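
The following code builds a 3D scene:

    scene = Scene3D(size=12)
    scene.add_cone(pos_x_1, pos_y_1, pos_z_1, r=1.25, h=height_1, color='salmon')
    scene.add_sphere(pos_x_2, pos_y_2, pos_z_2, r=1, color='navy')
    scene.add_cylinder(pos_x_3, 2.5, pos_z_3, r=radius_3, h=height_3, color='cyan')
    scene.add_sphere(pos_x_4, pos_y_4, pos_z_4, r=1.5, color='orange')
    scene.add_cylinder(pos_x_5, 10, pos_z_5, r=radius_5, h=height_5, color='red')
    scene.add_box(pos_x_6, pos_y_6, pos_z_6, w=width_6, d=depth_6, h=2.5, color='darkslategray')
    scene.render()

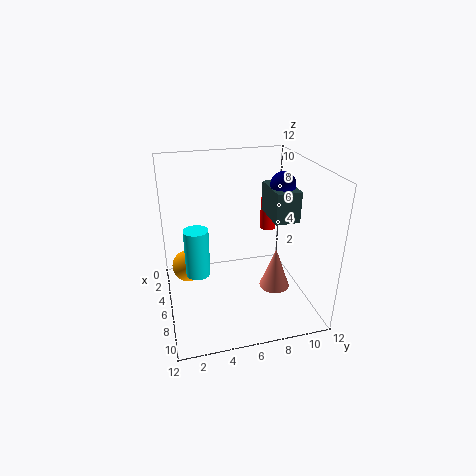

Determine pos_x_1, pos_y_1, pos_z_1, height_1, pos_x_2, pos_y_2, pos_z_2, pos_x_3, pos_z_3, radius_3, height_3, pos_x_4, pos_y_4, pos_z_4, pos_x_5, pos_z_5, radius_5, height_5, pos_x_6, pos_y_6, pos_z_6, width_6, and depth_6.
pos_x_1 = 7.75, pos_y_1 = 8.75, pos_z_1 = 2, height_1 = 3.5, pos_x_2 = 6.5, pos_y_2 = 9.5, pos_z_2 = 10.5, pos_x_3 = 6.25, pos_z_3 = 3.25, radius_3 = 1, height_3 = 4, pos_x_4 = 2.5, pos_y_4 = 2, pos_z_4 = 1.75, pos_x_5 = 2.25, pos_z_5 = 4.75, radius_5 = 0.75, height_5 = 3, pos_x_6 = 4.5, pos_y_6 = 8.5, pos_z_6 = 7.75, width_6 = 3.5, depth_6 = 2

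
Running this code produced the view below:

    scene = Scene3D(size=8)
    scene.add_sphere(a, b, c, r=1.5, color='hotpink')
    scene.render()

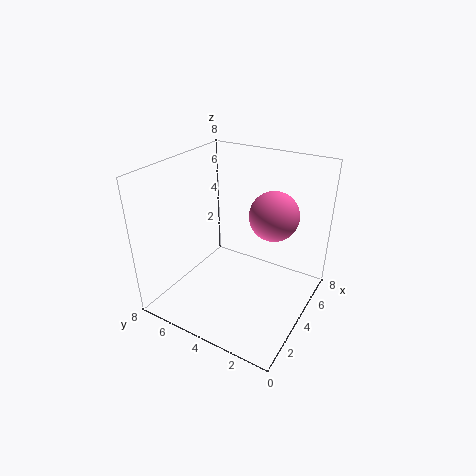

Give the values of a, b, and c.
a = 6.5
b = 3
c = 4.5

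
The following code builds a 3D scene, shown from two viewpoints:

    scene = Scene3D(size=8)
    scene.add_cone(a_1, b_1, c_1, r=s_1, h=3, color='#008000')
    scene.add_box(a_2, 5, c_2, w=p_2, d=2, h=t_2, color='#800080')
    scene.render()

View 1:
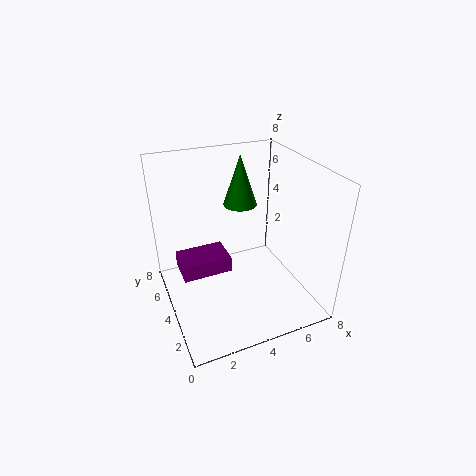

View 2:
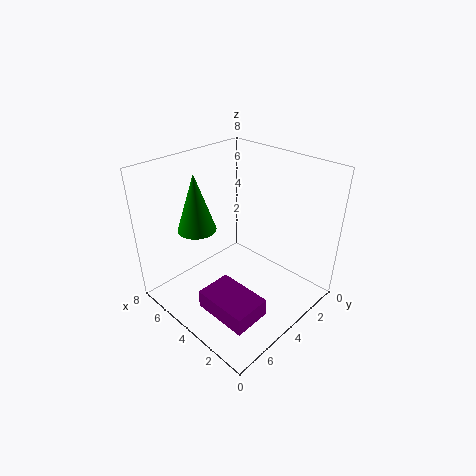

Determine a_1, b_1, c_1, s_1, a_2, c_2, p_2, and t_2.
a_1 = 5, b_1 = 6, c_1 = 5, s_1 = 1, a_2 = 1, c_2 = 1, p_2 = 3, t_2 = 1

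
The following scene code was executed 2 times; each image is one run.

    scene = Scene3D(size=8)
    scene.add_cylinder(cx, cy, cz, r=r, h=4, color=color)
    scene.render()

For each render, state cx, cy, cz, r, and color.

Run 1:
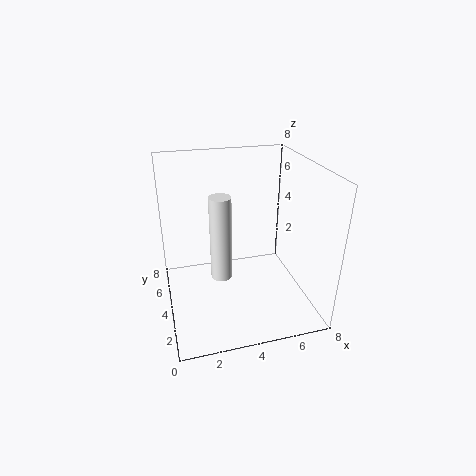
cx = 2.5; cy = 1.5; cz = 3.5; r = 0.5; color = 'white'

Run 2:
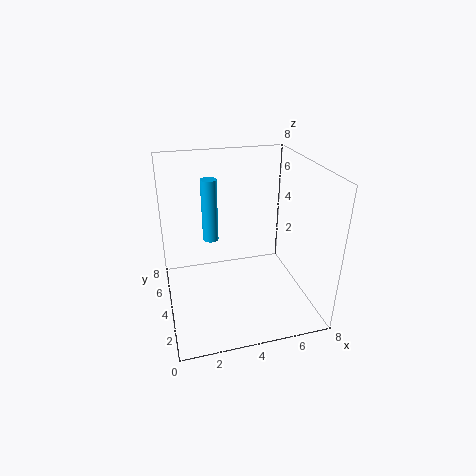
cx = 3; cy = 7; cz = 2.5; r = 0.5; color = 'deepskyblue'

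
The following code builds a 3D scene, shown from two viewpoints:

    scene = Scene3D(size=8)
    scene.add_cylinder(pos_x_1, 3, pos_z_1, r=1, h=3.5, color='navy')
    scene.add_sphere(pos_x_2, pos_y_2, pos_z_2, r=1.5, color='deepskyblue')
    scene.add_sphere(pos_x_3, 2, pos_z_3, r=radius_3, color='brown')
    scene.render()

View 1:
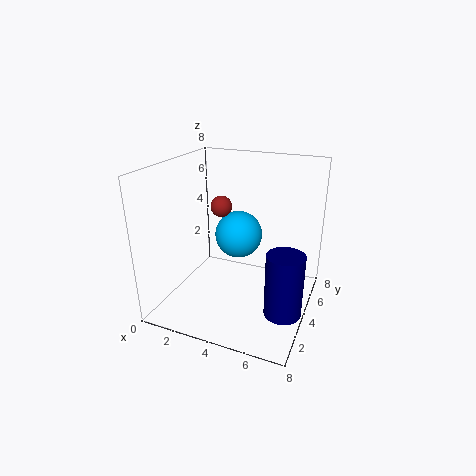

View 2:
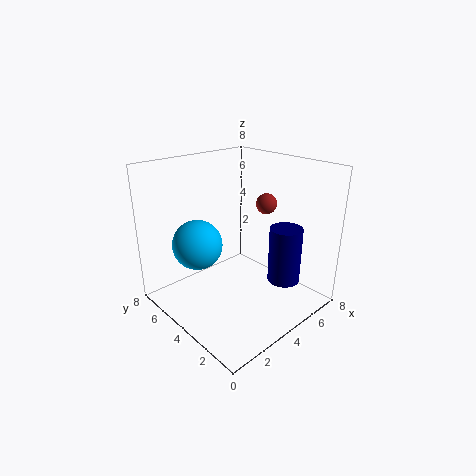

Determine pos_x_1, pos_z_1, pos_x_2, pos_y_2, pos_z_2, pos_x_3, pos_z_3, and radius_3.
pos_x_1 = 7
pos_z_1 = 0.5
pos_x_2 = 3
pos_y_2 = 6.5
pos_z_2 = 3
pos_x_3 = 4
pos_z_3 = 6.5
radius_3 = 0.5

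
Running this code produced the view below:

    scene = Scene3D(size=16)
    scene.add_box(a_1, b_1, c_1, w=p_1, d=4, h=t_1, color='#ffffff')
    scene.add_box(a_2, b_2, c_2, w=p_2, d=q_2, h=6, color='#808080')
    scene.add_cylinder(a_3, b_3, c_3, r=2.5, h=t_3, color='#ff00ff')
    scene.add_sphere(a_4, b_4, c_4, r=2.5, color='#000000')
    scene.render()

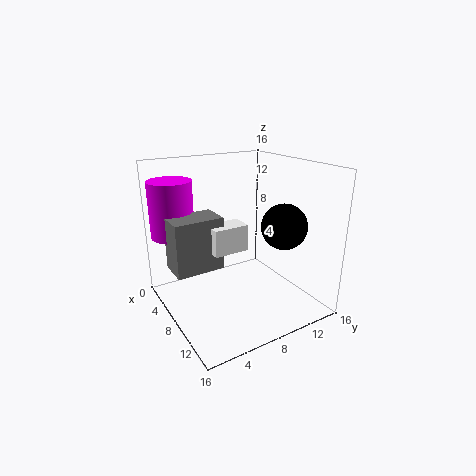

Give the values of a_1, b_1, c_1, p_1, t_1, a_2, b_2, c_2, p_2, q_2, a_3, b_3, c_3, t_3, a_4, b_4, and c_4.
a_1 = 6, b_1 = 5, c_1 = 6.5, p_1 = 2.5, t_1 = 3, a_2 = 4, b_2 = 1, c_2 = 4.5, p_2 = 3.5, q_2 = 5.5, a_3 = 2.5, b_3 = 2.5, c_3 = 7.5, t_3 = 6.5, a_4 = 11, b_4 = 12, c_4 = 9.5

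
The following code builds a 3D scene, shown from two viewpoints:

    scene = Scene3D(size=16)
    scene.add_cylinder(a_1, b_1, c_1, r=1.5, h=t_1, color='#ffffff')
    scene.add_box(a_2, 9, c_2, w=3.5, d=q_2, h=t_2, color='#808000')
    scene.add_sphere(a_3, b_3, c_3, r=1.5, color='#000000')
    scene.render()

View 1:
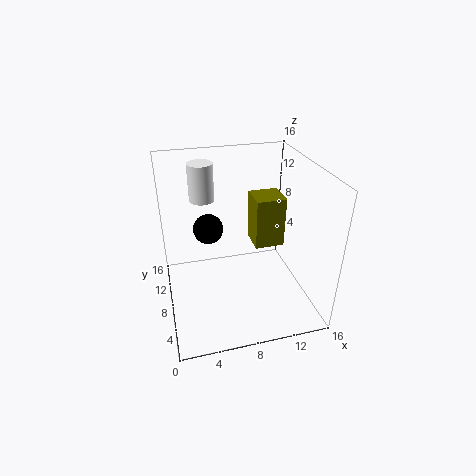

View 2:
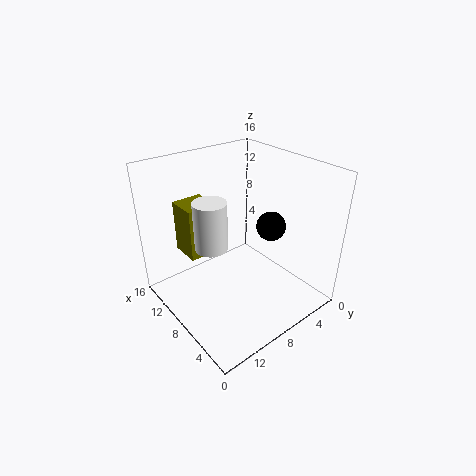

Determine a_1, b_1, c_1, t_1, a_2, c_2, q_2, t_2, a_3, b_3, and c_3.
a_1 = 5
b_1 = 13.5
c_1 = 10.5
t_1 = 4.5
a_2 = 10.5
c_2 = 5.5
q_2 = 3.5
t_2 = 6
a_3 = 4.5
b_3 = 6.5
c_3 = 10.5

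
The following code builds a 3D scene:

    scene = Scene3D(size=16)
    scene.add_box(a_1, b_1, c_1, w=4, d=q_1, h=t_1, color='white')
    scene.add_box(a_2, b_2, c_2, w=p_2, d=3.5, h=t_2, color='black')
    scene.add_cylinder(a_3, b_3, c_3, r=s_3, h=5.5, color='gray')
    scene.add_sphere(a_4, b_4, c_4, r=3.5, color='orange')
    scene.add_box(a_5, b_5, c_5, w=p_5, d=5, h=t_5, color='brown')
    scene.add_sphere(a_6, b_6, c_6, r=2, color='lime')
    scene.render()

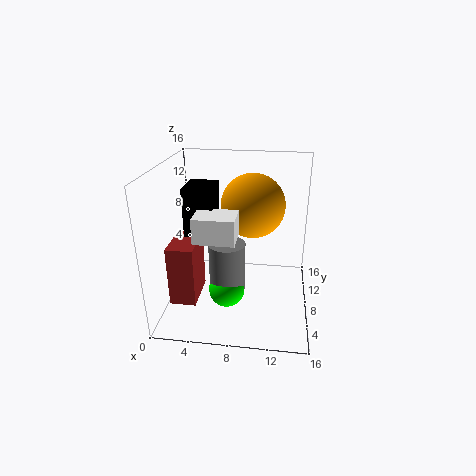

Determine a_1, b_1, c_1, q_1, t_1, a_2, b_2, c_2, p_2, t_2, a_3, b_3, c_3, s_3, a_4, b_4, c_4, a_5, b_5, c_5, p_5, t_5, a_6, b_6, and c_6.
a_1 = 4.5; b_1 = 2; c_1 = 10; q_1 = 3; t_1 = 2.5; a_2 = 3; b_2 = 4.5; c_2 = 9.5; p_2 = 3; t_2 = 5; a_3 = 7; b_3 = 6.5; c_3 = 2.5; s_3 = 2; a_4 = 9.5; b_4 = 9; c_4 = 11.5; a_5 = 0.5; b_5 = 5; c_5 = 0.5; p_5 = 3; t_5 = 7; a_6 = 7; b_6 = 6; c_6 = 2.5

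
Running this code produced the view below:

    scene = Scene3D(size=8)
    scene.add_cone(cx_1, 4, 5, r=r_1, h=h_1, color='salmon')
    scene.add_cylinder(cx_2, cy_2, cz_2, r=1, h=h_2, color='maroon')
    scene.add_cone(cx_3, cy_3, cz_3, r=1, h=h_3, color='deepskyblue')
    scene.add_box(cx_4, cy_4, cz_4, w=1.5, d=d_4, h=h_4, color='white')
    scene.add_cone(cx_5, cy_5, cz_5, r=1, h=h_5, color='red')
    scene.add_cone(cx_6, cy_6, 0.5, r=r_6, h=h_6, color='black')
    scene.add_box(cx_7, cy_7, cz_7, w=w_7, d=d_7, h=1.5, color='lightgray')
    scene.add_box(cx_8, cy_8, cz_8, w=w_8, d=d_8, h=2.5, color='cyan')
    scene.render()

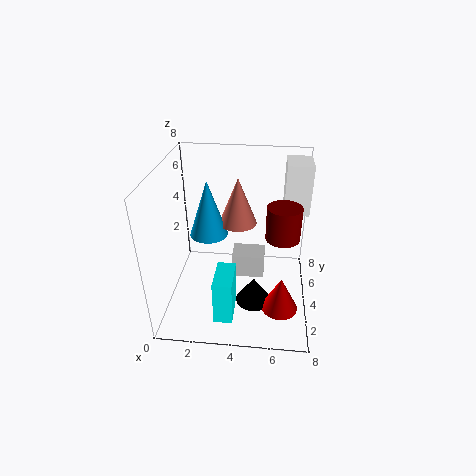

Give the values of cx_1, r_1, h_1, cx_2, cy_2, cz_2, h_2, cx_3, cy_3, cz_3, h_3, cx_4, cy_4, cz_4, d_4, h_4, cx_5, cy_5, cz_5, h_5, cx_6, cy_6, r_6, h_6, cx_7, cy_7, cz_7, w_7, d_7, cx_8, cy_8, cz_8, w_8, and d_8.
cx_1 = 4, r_1 = 1, h_1 = 2.5, cx_2 = 6.5, cy_2 = 5, cz_2 = 3.5, h_2 = 2, cx_3 = 2.5, cy_3 = 3.5, cz_3 = 4.5, h_3 = 3, cx_4 = 6.5, cy_4 = 6, cz_4 = 4.5, d_4 = 2, h_4 = 3, cx_5 = 6.5, cy_5 = 2.5, cz_5 = 0.5, h_5 = 2, cx_6 = 5, cy_6 = 3, r_6 = 1, h_6 = 1.5, cx_7 = 3.5, cy_7 = 5, cz_7 = 0.5, w_7 = 2, d_7 = 1.5, cx_8 = 3, cy_8 = 1, cz_8 = 0.5, w_8 = 1, d_8 = 2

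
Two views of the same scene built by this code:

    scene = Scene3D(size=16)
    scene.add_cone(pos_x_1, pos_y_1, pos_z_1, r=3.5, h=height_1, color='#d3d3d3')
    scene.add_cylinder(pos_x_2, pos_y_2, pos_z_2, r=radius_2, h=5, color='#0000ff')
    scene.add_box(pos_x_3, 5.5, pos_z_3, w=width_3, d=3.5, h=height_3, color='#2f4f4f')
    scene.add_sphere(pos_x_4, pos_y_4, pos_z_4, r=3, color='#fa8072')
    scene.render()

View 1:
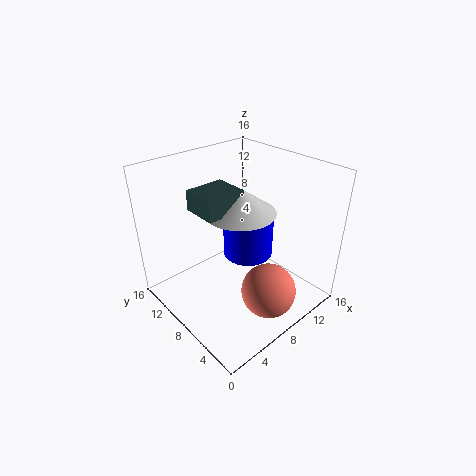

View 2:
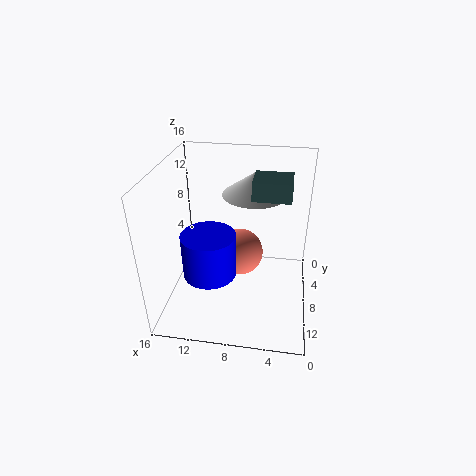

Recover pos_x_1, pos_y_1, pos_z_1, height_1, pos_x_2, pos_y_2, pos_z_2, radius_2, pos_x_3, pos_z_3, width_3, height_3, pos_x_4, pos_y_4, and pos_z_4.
pos_x_1 = 6.5
pos_y_1 = 6
pos_z_1 = 12.5
height_1 = 2.5
pos_x_2 = 11
pos_y_2 = 9.5
pos_z_2 = 4
radius_2 = 3
pos_x_3 = 2.5
pos_z_3 = 13
width_3 = 4
height_3 = 2
pos_x_4 = 8.5
pos_y_4 = 3.5
pos_z_4 = 3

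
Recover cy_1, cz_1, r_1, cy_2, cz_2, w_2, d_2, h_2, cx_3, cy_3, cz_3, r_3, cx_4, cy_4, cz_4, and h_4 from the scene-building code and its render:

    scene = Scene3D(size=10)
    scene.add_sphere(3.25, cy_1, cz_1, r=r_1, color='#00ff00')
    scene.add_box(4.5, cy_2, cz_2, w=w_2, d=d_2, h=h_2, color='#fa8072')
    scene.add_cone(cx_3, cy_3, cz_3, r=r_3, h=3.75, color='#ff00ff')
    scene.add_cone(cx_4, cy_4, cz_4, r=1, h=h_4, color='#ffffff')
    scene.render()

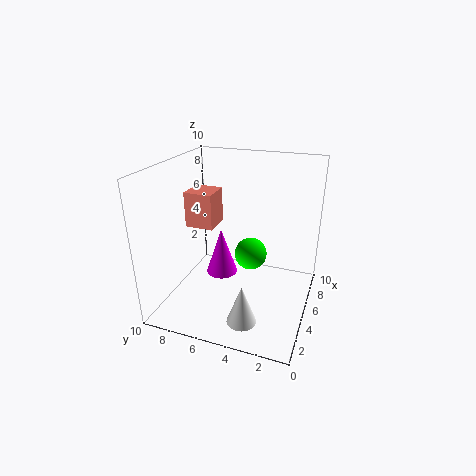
cy_1 = 3.5, cz_1 = 5, r_1 = 1, cy_2 = 6.75, cz_2 = 5.5, w_2 = 2, d_2 = 2, h_2 = 2.5, cx_3 = 7.25, cy_3 = 7.25, cz_3 = 0.5, r_3 = 1.25, cx_4 = 2.25, cy_4 = 3.75, cz_4 = 0.25, h_4 = 2.75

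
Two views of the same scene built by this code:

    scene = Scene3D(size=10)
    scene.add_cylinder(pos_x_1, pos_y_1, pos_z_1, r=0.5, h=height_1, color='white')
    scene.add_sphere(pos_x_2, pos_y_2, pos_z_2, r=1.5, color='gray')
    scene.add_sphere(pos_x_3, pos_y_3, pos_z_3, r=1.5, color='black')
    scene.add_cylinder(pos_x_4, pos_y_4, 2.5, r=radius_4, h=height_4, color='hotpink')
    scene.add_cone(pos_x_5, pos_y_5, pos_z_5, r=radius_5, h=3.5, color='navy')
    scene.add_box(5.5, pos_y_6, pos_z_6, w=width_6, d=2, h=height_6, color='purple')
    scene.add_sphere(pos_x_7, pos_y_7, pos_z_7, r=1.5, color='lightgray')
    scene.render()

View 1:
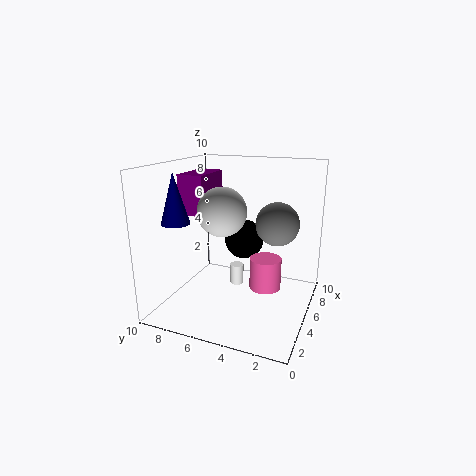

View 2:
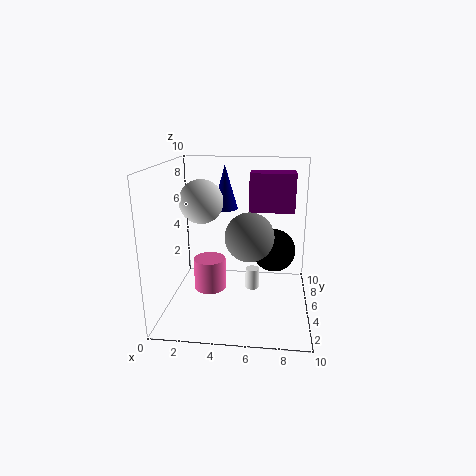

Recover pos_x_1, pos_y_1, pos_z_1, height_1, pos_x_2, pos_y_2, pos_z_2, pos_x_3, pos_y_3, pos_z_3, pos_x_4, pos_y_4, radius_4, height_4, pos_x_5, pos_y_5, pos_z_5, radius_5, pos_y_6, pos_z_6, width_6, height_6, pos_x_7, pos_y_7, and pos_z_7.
pos_x_1 = 6; pos_y_1 = 5.5; pos_z_1 = 1; height_1 = 1.5; pos_x_2 = 6; pos_y_2 = 2.5; pos_z_2 = 6; pos_x_3 = 7.5; pos_y_3 = 5.5; pos_z_3 = 4; pos_x_4 = 3.5; pos_y_4 = 2.5; radius_4 = 1; height_4 = 2; pos_x_5 = 3.5; pos_y_5 = 9; pos_z_5 = 6; radius_5 = 1; pos_y_6 = 8; pos_z_6 = 6; width_6 = 3.5; height_6 = 3; pos_x_7 = 2.5; pos_y_7 = 5; pos_z_7 = 7.5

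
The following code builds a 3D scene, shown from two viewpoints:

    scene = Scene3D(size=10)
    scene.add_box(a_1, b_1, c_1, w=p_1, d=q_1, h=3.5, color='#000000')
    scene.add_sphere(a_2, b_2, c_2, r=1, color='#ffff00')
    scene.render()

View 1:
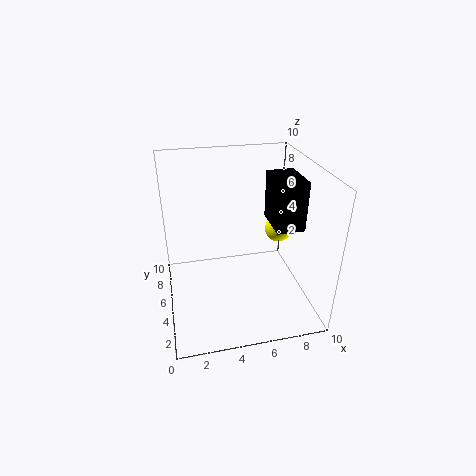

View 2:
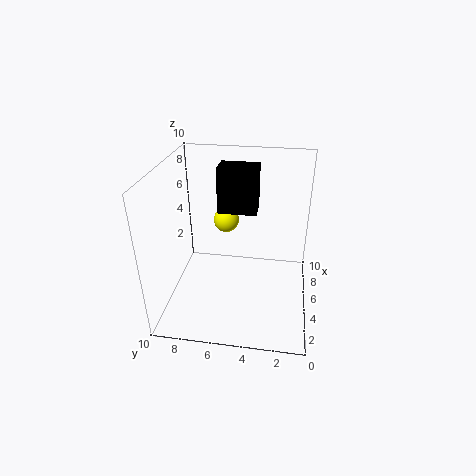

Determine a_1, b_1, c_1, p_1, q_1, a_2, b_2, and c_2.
a_1 = 7.5
b_1 = 4
c_1 = 5.5
p_1 = 2
q_1 = 3
a_2 = 8.5
b_2 = 6.5
c_2 = 4.5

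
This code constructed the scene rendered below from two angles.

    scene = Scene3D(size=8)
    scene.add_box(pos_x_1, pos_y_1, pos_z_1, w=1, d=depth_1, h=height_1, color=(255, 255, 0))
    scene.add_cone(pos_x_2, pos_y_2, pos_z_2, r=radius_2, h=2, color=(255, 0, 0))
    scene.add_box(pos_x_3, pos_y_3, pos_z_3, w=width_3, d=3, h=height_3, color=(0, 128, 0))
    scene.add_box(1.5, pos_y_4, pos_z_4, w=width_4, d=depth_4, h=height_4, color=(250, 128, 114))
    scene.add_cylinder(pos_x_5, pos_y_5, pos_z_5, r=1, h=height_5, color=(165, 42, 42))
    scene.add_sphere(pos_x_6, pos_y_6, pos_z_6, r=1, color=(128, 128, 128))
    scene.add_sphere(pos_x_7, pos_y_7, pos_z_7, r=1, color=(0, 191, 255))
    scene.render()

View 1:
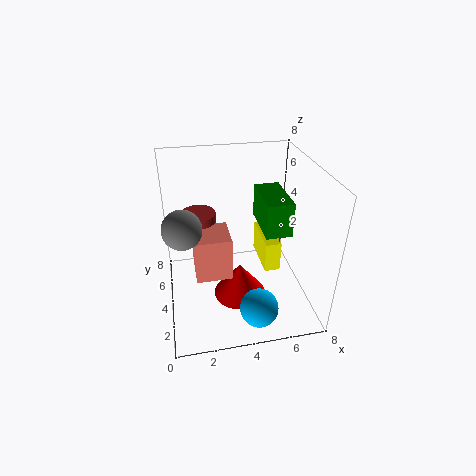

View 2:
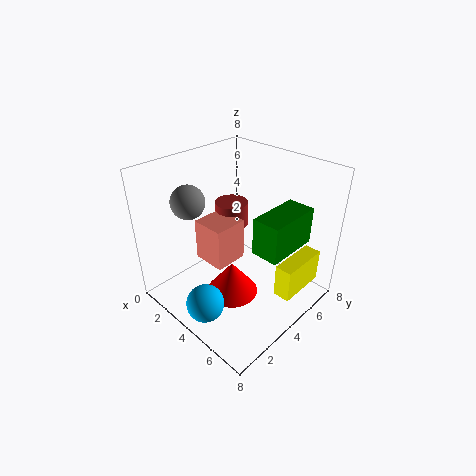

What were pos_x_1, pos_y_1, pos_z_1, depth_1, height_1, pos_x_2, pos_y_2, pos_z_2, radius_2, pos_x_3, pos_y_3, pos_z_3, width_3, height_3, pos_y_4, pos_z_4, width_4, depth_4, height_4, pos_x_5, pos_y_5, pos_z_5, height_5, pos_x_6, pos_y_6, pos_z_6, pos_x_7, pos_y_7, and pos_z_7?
pos_x_1 = 6; pos_y_1 = 5; pos_z_1 = 0.5; depth_1 = 3; height_1 = 2; pos_x_2 = 4; pos_y_2 = 3.5; pos_z_2 = 0.5; radius_2 = 1.5; pos_x_3 = 5.5; pos_y_3 = 3.5; pos_z_3 = 4; width_3 = 1.5; height_3 = 2; pos_y_4 = 3; pos_z_4 = 2; width_4 = 2; depth_4 = 2; height_4 = 2.5; pos_x_5 = 2; pos_y_5 = 5.5; pos_z_5 = 3.5; height_5 = 1.5; pos_x_6 = 1; pos_y_6 = 3; pos_z_6 = 5.5; pos_x_7 = 4.5; pos_y_7 = 1; pos_z_7 = 1.5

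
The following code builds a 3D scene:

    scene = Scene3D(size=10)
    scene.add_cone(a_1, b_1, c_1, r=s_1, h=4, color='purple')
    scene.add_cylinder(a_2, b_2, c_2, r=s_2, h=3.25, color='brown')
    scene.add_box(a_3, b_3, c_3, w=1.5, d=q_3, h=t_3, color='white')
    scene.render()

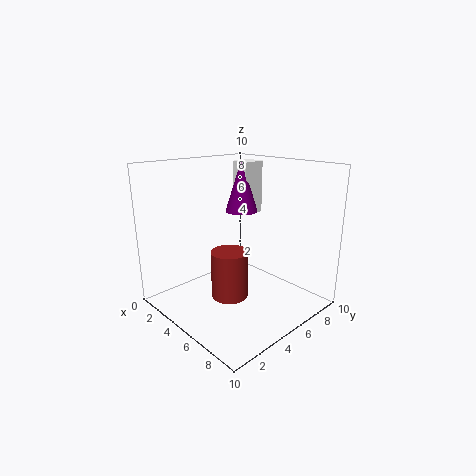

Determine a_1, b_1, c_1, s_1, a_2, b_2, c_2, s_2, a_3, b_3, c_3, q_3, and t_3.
a_1 = 2.75
b_1 = 7.5
c_1 = 6
s_1 = 1.25
a_2 = 5.5
b_2 = 3.75
c_2 = 1.25
s_2 = 1.25
a_3 = 1.75
b_3 = 7.5
c_3 = 5.75
q_3 = 1.75
t_3 = 4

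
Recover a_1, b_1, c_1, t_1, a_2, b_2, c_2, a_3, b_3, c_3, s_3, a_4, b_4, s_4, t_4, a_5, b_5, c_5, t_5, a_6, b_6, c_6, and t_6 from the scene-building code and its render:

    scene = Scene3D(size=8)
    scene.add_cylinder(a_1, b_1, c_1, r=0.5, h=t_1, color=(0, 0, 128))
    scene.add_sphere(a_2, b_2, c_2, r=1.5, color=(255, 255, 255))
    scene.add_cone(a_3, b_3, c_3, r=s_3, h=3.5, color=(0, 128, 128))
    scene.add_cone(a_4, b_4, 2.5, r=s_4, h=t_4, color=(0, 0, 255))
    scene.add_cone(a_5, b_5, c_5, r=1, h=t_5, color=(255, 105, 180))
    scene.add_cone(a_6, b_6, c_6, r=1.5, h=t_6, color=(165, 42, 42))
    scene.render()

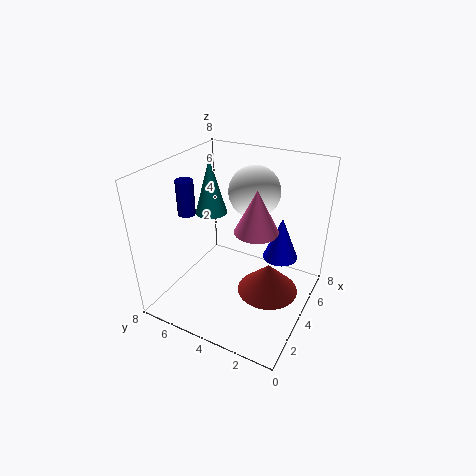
a_1 = 3.5, b_1 = 7, c_1 = 5, t_1 = 2, a_2 = 6, b_2 = 4, c_2 = 6, a_3 = 6, b_3 = 7, c_3 = 4, s_3 = 1, a_4 = 5.5, b_4 = 2, s_4 = 1, t_4 = 2.5, a_5 = 2, b_5 = 2, c_5 = 6, t_5 = 2, a_6 = 2.5, b_6 = 1.5, c_6 = 2.5, t_6 = 1.5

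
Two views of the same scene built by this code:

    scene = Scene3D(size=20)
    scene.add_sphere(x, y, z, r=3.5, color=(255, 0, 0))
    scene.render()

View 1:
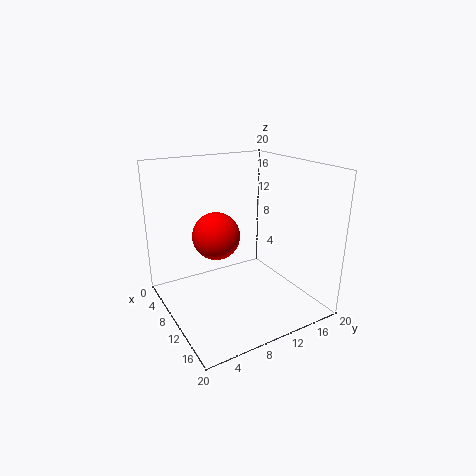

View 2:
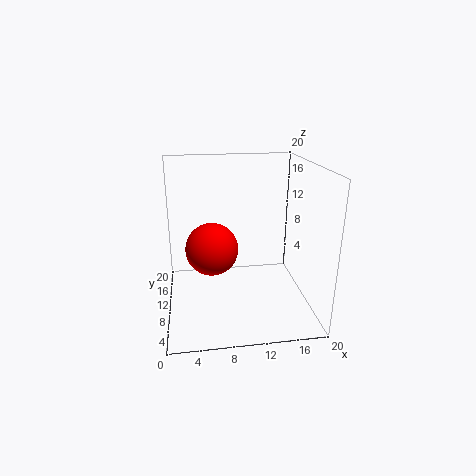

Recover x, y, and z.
x = 6.25
y = 8.5
z = 9.25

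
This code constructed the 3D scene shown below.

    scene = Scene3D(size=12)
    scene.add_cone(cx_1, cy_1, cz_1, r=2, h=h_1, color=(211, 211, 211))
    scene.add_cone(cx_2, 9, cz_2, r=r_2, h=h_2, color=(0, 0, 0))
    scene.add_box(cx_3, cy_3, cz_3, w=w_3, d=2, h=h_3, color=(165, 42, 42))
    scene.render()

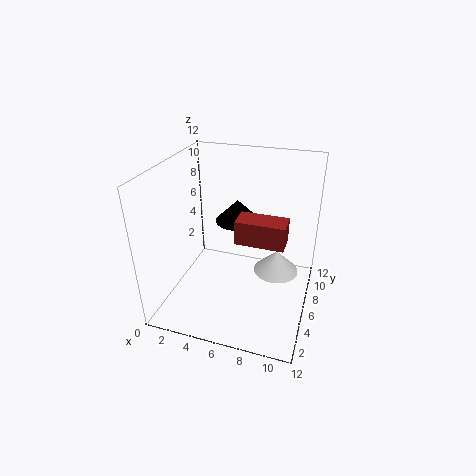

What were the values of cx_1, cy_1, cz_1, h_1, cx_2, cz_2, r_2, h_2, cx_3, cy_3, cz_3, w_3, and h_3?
cx_1 = 9
cy_1 = 8
cz_1 = 2
h_1 = 2
cx_2 = 5
cz_2 = 6
r_2 = 2
h_2 = 2
cx_3 = 6
cy_3 = 5
cz_3 = 6
w_3 = 4
h_3 = 2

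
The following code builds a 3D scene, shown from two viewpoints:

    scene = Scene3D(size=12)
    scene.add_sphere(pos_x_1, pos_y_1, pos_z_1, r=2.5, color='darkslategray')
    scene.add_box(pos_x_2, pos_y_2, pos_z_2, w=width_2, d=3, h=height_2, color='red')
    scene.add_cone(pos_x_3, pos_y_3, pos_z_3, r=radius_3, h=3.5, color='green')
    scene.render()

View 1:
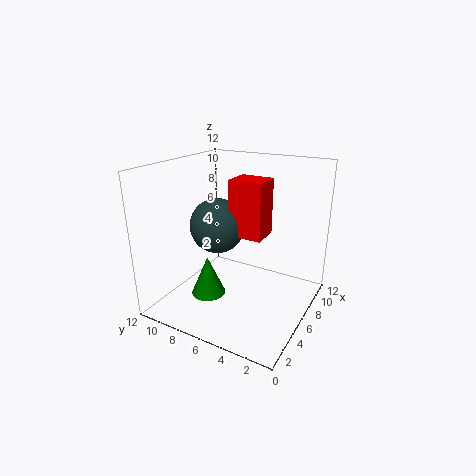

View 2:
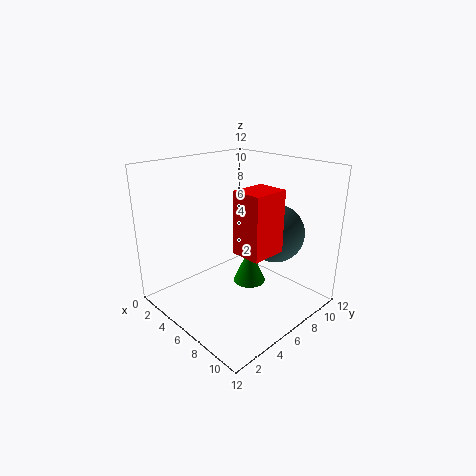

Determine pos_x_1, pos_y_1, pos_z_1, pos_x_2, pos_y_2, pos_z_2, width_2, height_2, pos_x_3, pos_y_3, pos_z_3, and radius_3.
pos_x_1 = 7.5
pos_y_1 = 9
pos_z_1 = 6
pos_x_2 = 7
pos_y_2 = 4.5
pos_z_2 = 5.5
width_2 = 2.5
height_2 = 5
pos_x_3 = 5
pos_y_3 = 8.5
pos_z_3 = 0.5
radius_3 = 1.5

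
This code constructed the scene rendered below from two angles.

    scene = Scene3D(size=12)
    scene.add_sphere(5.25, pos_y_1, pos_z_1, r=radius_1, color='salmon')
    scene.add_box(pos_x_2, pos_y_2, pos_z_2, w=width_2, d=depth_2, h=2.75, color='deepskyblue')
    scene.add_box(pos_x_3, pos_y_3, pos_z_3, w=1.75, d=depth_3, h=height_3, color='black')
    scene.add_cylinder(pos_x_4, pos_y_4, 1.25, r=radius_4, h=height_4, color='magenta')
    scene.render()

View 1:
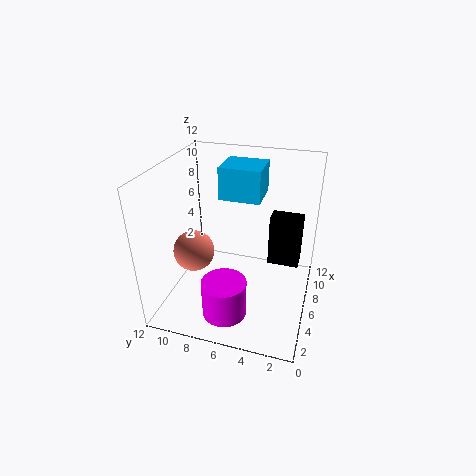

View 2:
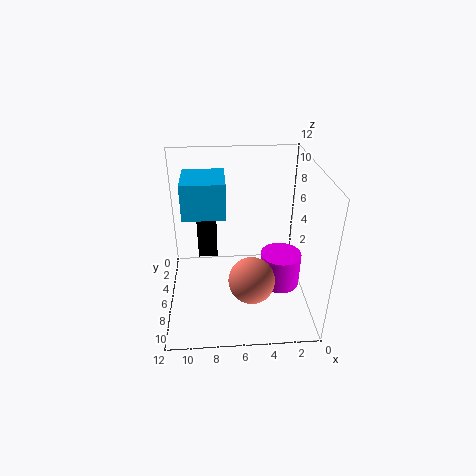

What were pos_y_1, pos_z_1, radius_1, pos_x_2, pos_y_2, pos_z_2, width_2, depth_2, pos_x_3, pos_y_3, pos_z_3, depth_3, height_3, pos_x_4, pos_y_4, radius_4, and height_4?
pos_y_1 = 9.75, pos_z_1 = 4.5, radius_1 = 1.75, pos_x_2 = 7, pos_y_2 = 4.5, pos_z_2 = 8.75, width_2 = 3.25, depth_2 = 3.5, pos_x_3 = 7.75, pos_y_3 = 1, pos_z_3 = 2.75, depth_3 = 2.75, height_3 = 4.5, pos_x_4 = 2.25, pos_y_4 = 6, radius_4 = 1.75, height_4 = 3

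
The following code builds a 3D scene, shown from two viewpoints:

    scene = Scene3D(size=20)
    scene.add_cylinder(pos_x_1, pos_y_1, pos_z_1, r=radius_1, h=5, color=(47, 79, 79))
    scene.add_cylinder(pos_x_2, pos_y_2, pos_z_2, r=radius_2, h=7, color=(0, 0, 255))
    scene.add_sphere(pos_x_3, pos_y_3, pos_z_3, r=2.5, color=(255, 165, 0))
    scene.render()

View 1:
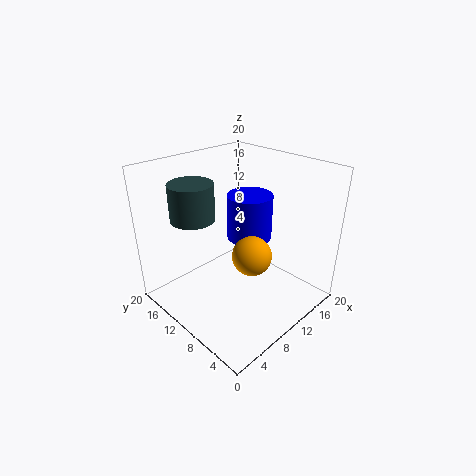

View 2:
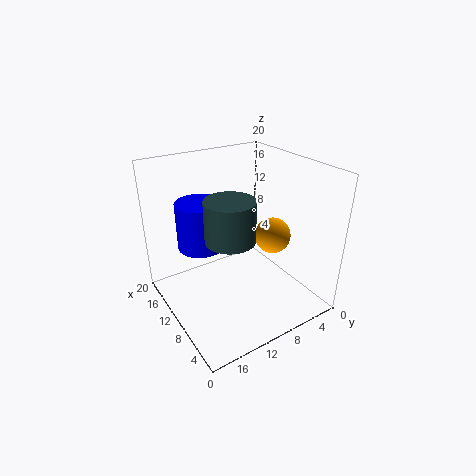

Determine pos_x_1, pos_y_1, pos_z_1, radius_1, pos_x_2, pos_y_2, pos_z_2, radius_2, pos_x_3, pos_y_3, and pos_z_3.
pos_x_1 = 5.5; pos_y_1 = 14; pos_z_1 = 13; radius_1 = 3; pos_x_2 = 15.5; pos_y_2 = 13; pos_z_2 = 7; radius_2 = 3.5; pos_x_3 = 8; pos_y_3 = 5.5; pos_z_3 = 10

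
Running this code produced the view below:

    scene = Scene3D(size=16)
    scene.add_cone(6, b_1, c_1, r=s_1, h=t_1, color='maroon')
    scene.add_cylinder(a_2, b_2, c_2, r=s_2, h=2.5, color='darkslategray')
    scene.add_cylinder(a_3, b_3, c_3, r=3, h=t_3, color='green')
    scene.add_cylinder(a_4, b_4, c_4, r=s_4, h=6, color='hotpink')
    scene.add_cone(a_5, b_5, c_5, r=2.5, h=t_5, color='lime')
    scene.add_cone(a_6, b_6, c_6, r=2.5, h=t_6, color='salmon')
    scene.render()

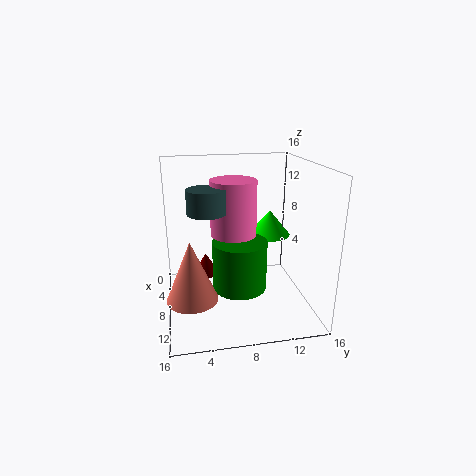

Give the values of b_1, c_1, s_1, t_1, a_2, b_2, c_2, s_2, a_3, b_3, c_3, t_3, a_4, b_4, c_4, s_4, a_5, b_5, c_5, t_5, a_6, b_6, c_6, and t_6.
b_1 = 4.5, c_1 = 3, s_1 = 1.5, t_1 = 2.5, a_2 = 9.5, b_2 = 4.5, c_2 = 11.5, s_2 = 2, a_3 = 9, b_3 = 8, c_3 = 2.5, t_3 = 5.5, a_4 = 8, b_4 = 7.5, c_4 = 8.5, s_4 = 2.5, a_5 = 5, b_5 = 12.5, c_5 = 7, t_5 = 3, a_6 = 13, b_6 = 2.5, c_6 = 4, t_6 = 6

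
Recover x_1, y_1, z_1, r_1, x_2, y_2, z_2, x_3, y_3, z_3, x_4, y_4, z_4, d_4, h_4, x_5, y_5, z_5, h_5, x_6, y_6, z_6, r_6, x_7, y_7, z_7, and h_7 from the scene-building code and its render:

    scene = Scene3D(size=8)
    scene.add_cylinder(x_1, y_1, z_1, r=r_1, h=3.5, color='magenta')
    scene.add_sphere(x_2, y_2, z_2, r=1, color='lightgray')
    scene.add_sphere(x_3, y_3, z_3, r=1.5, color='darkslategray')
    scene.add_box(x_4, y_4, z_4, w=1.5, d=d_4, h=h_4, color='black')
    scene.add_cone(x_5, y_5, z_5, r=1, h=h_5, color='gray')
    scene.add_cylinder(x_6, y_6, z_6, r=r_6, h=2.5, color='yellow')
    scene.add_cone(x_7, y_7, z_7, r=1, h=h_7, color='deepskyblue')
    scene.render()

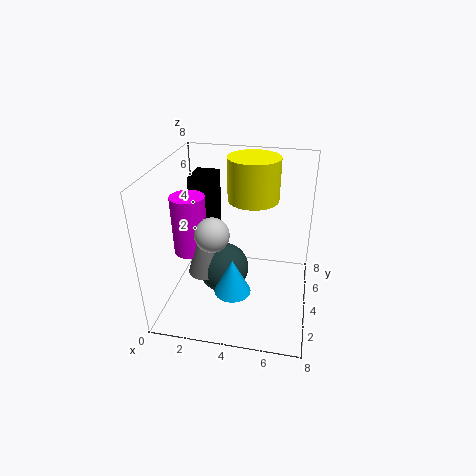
x_1 = 1; y_1 = 4.5; z_1 = 2.5; r_1 = 1; x_2 = 2.5; y_2 = 4; z_2 = 4; x_3 = 3; y_3 = 4.5; z_3 = 1.5; x_4 = 0.5; y_4 = 6; z_4 = 3; d_4 = 2; h_4 = 3.5; x_5 = 2; y_5 = 4; z_5 = 1.5; h_5 = 3.5; x_6 = 4.5; y_6 = 6; z_6 = 5.5; r_6 = 1.5; x_7 = 4; y_7 = 2.5; z_7 = 1.5; h_7 = 2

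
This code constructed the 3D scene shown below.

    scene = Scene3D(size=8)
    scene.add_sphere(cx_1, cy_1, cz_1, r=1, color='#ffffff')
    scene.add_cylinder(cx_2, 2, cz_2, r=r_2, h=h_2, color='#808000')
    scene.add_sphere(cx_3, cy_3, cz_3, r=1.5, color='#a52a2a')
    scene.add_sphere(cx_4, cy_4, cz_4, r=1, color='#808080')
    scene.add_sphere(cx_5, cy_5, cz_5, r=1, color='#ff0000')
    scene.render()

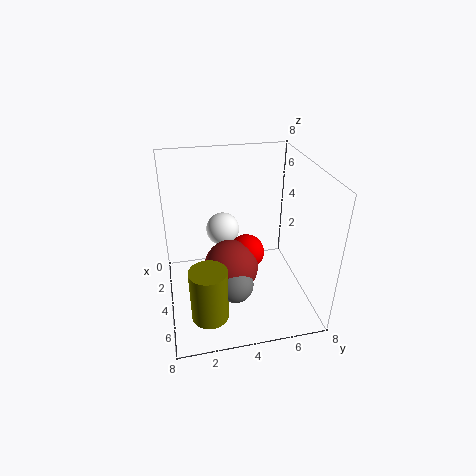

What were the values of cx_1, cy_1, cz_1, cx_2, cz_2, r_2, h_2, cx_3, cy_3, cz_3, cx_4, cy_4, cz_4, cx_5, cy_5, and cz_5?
cx_1 = 2; cy_1 = 3.5; cz_1 = 3.5; cx_2 = 6; cz_2 = 0.5; r_2 = 1; h_2 = 3; cx_3 = 4.5; cy_3 = 3.5; cz_3 = 2.5; cx_4 = 5.5; cy_4 = 3.5; cz_4 = 2; cx_5 = 4; cy_5 = 4.5; cz_5 = 3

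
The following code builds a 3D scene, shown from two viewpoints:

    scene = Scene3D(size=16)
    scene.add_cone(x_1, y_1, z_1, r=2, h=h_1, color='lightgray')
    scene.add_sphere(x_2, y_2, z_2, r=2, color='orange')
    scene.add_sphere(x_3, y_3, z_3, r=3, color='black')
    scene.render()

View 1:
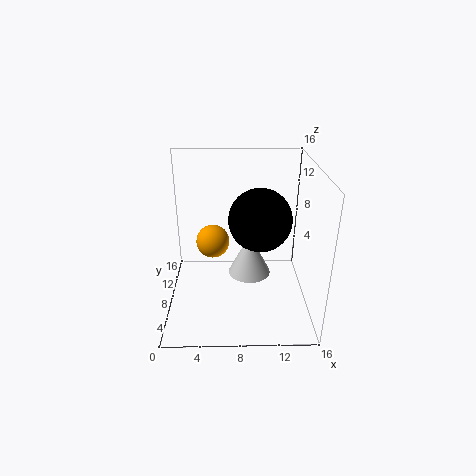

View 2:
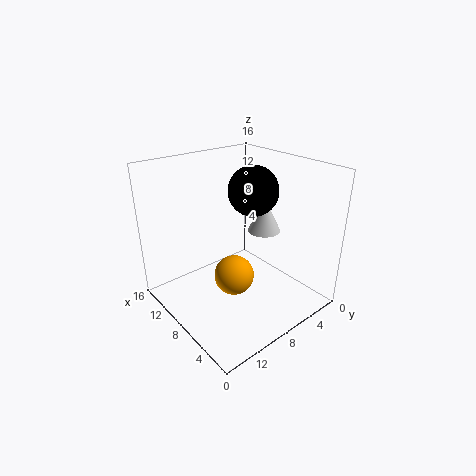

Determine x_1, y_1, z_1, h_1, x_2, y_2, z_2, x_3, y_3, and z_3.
x_1 = 9
y_1 = 3
z_1 = 7
h_1 = 4
x_2 = 5
y_2 = 11
z_2 = 6
x_3 = 10
y_3 = 4
z_3 = 12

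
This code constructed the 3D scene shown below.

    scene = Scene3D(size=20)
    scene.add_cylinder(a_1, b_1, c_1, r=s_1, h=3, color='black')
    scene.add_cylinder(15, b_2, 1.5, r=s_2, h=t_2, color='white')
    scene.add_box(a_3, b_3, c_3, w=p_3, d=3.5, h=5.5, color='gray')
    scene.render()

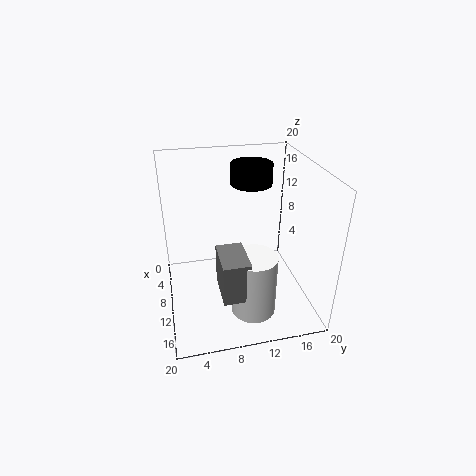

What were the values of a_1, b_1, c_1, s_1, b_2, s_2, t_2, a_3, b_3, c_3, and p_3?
a_1 = 5.5; b_1 = 13; c_1 = 16; s_1 = 3; b_2 = 11; s_2 = 3; t_2 = 8.5; a_3 = 12; b_3 = 6.5; c_3 = 5; p_3 = 5.5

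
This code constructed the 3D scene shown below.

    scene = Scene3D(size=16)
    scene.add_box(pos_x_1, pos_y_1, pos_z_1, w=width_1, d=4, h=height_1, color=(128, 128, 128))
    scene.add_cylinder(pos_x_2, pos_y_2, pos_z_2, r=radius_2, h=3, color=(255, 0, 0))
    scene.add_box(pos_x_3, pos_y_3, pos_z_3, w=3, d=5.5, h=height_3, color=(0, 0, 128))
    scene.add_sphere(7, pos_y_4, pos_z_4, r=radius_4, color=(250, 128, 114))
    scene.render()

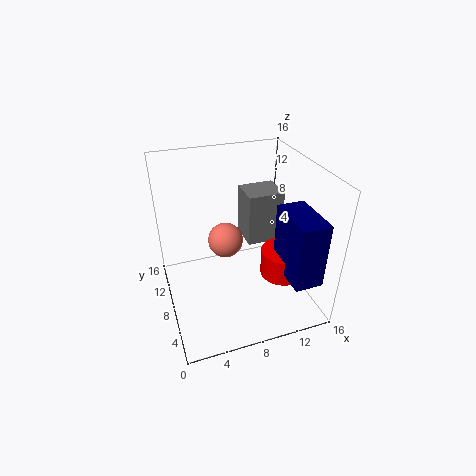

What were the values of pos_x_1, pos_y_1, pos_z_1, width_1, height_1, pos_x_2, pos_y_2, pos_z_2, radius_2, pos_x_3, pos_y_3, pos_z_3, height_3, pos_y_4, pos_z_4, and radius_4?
pos_x_1 = 10.5; pos_y_1 = 11; pos_z_1 = 4.5; width_1 = 4.5; height_1 = 6.5; pos_x_2 = 12.5; pos_y_2 = 5.5; pos_z_2 = 4; radius_2 = 2.5; pos_x_3 = 11.5; pos_y_3 = 0.5; pos_z_3 = 5.5; height_3 = 7; pos_y_4 = 9.5; pos_z_4 = 7; radius_4 = 2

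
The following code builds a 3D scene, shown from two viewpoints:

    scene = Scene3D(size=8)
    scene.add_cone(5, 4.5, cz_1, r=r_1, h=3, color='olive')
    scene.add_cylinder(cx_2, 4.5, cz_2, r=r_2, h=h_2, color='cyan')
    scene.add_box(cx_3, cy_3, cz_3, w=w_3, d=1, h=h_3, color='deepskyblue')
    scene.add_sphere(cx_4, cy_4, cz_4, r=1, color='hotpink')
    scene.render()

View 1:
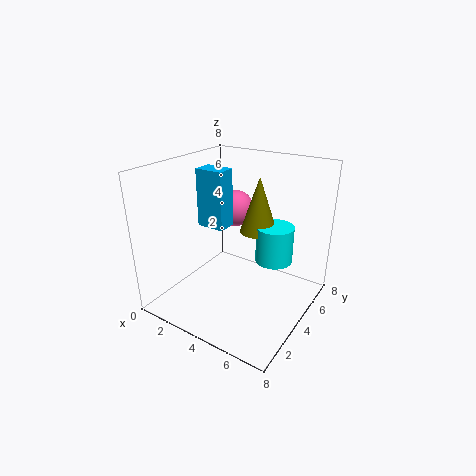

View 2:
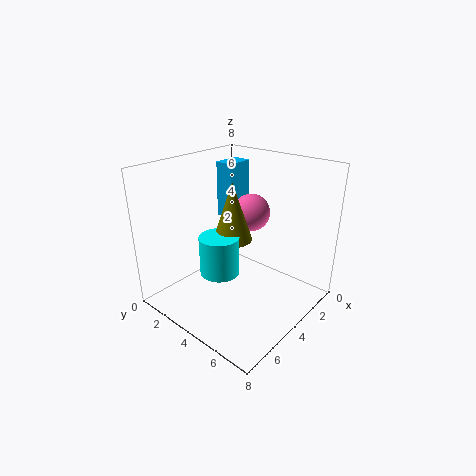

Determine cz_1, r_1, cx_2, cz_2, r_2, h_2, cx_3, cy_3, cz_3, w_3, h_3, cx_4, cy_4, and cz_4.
cz_1 = 4.5
r_1 = 1
cx_2 = 6
cz_2 = 3
r_2 = 1
h_2 = 2
cx_3 = 2.5
cy_3 = 2.5
cz_3 = 5
w_3 = 1.5
h_3 = 3
cx_4 = 3.5
cy_4 = 4.5
cz_4 = 5.5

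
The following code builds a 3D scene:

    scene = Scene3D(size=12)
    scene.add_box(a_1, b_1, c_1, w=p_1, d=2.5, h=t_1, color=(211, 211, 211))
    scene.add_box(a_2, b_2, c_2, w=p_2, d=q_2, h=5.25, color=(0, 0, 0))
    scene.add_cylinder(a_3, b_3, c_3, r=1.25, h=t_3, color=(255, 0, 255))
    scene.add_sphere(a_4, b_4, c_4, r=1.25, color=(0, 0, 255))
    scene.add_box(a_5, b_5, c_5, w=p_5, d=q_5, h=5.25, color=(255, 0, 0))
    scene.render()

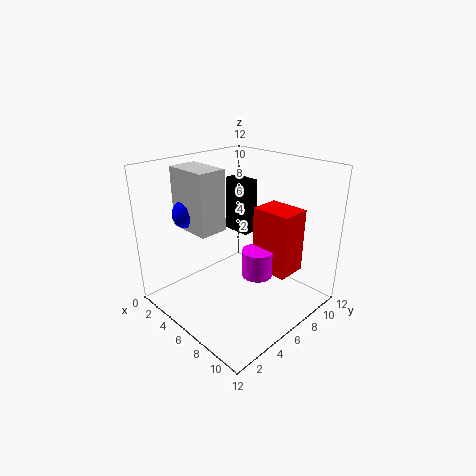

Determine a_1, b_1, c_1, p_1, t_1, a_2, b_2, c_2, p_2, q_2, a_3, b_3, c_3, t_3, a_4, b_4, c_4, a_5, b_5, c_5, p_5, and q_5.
a_1 = 0.5; b_1 = 3.5; c_1 = 6.25; p_1 = 4; t_1 = 5.25; a_2 = 0.75; b_2 = 9.5; c_2 = 4.25; p_2 = 2.75; q_2 = 1.5; a_3 = 8; b_3 = 6.25; c_3 = 3.25; t_3 = 2.25; a_4 = 1.75; b_4 = 4; c_4 = 7.5; a_5 = 7; b_5 = 6.75; c_5 = 3.5; p_5 = 3.25; q_5 = 2.5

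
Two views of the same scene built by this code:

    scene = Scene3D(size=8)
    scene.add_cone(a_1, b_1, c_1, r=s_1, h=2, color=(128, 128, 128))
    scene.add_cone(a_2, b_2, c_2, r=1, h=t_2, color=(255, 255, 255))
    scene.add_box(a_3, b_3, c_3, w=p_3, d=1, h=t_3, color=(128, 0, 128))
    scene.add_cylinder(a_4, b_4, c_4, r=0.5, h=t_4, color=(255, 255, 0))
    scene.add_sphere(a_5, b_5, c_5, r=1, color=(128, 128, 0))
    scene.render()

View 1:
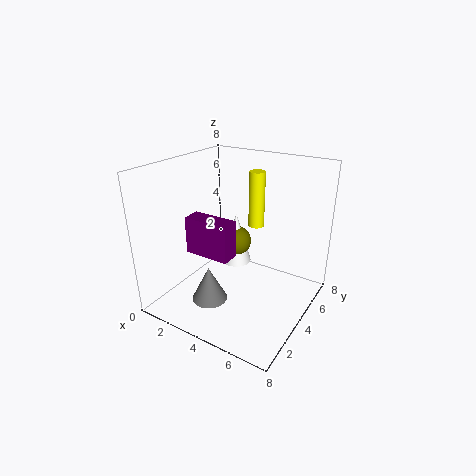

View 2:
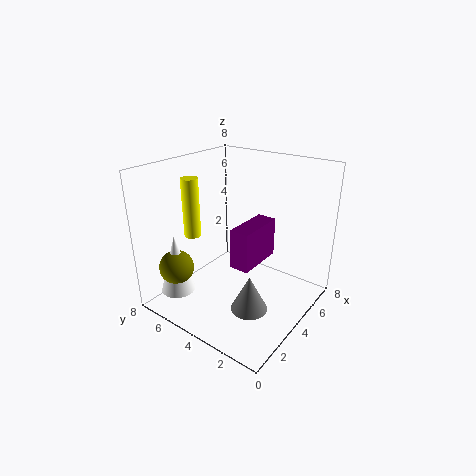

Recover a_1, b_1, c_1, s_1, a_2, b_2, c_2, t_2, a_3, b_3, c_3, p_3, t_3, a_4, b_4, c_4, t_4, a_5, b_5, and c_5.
a_1 = 3; b_1 = 2.5; c_1 = 0.5; s_1 = 1; a_2 = 2; b_2 = 7; c_2 = 0.5; t_2 = 3.5; a_3 = 2; b_3 = 2; c_3 = 3.5; p_3 = 2.5; t_3 = 2; a_4 = 3.5; b_4 = 7; c_4 = 3.5; t_4 = 3.5; a_5 = 2; b_5 = 7; c_5 = 2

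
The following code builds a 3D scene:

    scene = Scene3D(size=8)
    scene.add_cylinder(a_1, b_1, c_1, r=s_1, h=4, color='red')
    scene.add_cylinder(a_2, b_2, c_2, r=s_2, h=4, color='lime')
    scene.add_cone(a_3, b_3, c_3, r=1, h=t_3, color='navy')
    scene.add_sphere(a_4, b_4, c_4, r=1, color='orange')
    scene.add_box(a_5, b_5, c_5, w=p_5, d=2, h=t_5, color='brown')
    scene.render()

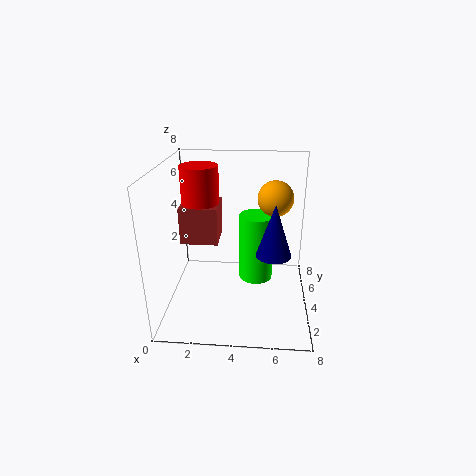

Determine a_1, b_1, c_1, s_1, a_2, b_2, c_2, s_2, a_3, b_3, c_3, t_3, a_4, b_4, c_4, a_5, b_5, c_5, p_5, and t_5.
a_1 = 2; b_1 = 4; c_1 = 4; s_1 = 1; a_2 = 5; b_2 = 5; c_2 = 1; s_2 = 1; a_3 = 6; b_3 = 4; c_3 = 3; t_3 = 3; a_4 = 6; b_4 = 5; c_4 = 6; a_5 = 1; b_5 = 3; c_5 = 4; p_5 = 2; t_5 = 2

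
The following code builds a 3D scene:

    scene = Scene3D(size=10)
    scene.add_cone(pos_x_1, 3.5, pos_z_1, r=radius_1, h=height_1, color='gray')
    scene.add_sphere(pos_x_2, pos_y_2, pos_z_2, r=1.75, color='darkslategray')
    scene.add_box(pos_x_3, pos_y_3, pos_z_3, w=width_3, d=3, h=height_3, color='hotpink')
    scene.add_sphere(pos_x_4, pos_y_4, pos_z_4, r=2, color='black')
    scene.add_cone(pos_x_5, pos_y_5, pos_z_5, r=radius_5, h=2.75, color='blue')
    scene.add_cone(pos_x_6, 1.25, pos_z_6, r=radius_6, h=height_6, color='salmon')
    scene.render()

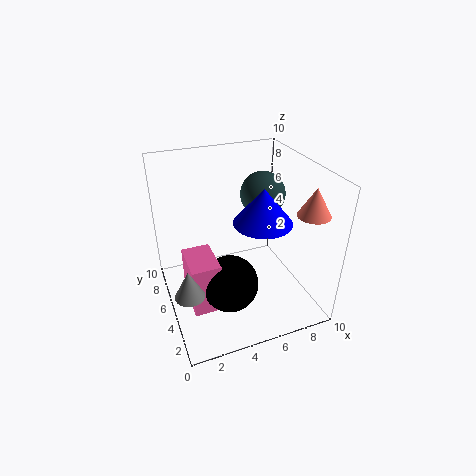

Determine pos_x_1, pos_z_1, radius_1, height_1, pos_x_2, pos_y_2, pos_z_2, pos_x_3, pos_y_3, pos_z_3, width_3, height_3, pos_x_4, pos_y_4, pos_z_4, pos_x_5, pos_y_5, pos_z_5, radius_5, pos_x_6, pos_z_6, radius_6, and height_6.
pos_x_1 = 1; pos_z_1 = 2.25; radius_1 = 1; height_1 = 2; pos_x_2 = 8.25; pos_y_2 = 8; pos_z_2 = 6.5; pos_x_3 = 1.25; pos_y_3 = 3.5; pos_z_3 = 0.25; width_3 = 2; height_3 = 3.75; pos_x_4 = 4; pos_y_4 = 4; pos_z_4 = 2; pos_x_5 = 7.5; pos_y_5 = 6.25; pos_z_5 = 5; radius_5 = 2.25; pos_x_6 = 8.25; pos_z_6 = 8; radius_6 = 1; height_6 = 1.75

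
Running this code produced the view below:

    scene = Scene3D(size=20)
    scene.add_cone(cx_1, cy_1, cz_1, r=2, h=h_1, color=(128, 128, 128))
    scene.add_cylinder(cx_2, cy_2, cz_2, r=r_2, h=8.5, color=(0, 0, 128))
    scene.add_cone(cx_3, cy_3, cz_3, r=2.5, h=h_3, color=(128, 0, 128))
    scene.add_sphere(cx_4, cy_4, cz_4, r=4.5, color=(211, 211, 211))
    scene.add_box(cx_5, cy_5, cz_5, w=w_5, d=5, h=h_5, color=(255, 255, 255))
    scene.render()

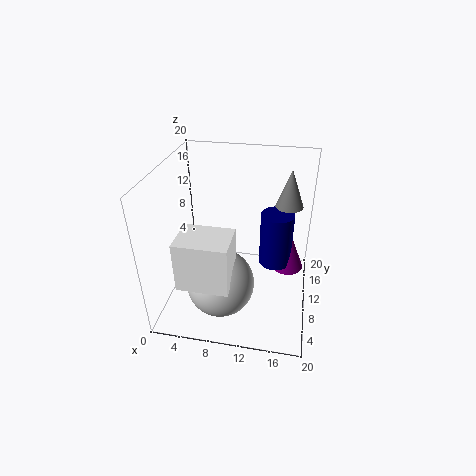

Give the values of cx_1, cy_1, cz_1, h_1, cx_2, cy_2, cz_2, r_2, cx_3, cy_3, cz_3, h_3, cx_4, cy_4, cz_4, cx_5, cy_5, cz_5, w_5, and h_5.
cx_1 = 16.5, cy_1 = 15, cz_1 = 13, h_1 = 5.5, cx_2 = 15, cy_2 = 15, cz_2 = 3, r_2 = 2.5, cx_3 = 17, cy_3 = 15.5, cz_3 = 2, h_3 = 6.5, cx_4 = 8.5, cy_4 = 5.5, cz_4 = 5.5, cx_5 = 4, cy_5 = 1, cz_5 = 7.5, w_5 = 6.5, h_5 = 6.5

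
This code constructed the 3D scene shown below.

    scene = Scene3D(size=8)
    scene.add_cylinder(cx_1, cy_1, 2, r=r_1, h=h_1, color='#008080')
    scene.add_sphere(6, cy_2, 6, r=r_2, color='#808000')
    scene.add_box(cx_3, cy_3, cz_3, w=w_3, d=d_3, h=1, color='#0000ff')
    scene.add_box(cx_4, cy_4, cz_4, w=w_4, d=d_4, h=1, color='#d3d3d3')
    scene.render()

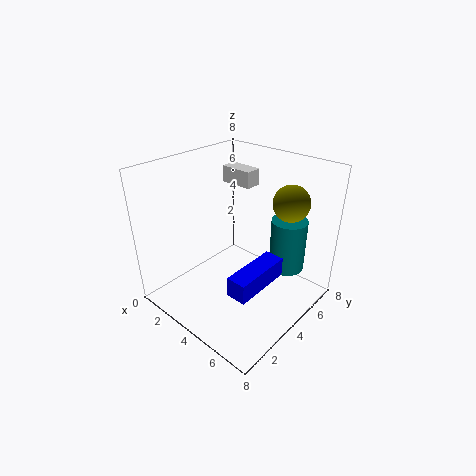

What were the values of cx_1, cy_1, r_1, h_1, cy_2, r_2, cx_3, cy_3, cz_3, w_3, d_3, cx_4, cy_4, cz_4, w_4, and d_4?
cx_1 = 6; cy_1 = 6; r_1 = 1; h_1 = 3; cy_2 = 6; r_2 = 1; cx_3 = 6; cy_3 = 1; cz_3 = 3; w_3 = 1; d_3 = 3; cx_4 = 1; cy_4 = 6; cz_4 = 6; w_4 = 2; d_4 = 1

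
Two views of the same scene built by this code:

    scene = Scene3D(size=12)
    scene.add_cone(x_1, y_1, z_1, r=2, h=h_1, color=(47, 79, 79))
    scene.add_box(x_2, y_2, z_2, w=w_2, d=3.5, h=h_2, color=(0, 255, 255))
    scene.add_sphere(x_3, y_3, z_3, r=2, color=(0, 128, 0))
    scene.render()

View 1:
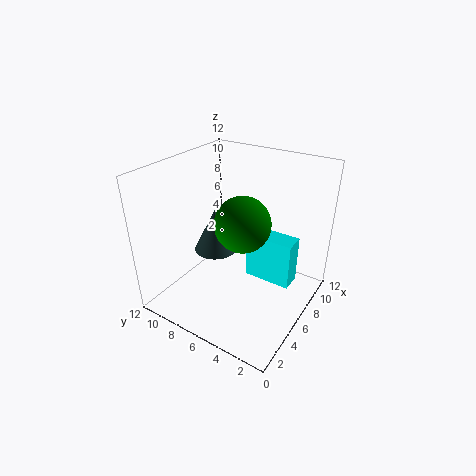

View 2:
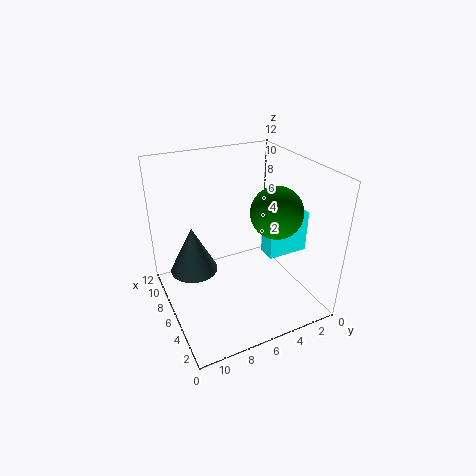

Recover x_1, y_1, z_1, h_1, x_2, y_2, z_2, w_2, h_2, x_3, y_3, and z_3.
x_1 = 7.5
y_1 = 9.5
z_1 = 3
h_1 = 4
x_2 = 4
y_2 = 0.5
z_2 = 4.5
w_2 = 1.5
h_2 = 3.5
x_3 = 3.5
y_3 = 4
z_3 = 9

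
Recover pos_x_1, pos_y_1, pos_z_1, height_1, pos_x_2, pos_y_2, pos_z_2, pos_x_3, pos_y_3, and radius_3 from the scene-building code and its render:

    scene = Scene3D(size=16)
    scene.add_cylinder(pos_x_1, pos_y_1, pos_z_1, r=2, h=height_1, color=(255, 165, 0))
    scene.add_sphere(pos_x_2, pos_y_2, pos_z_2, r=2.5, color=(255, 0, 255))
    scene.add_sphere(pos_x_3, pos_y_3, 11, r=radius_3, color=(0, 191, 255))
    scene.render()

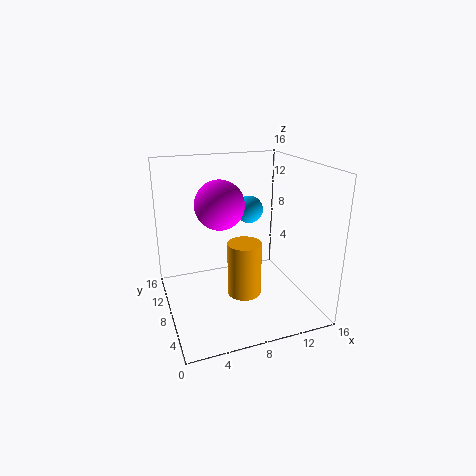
pos_x_1 = 9
pos_y_1 = 8.5
pos_z_1 = 0.5
height_1 = 6.5
pos_x_2 = 5.5
pos_y_2 = 6.5
pos_z_2 = 12.5
pos_x_3 = 9.5
pos_y_3 = 8.5
radius_3 = 1.5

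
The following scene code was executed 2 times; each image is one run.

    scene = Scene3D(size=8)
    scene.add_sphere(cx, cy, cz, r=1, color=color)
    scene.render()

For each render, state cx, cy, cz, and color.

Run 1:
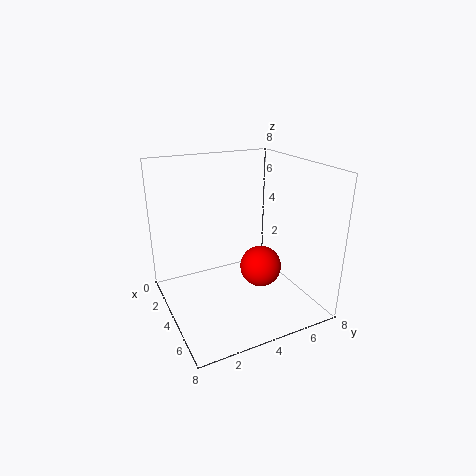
cx = 6.5, cy = 4, cz = 3.5, color = 'red'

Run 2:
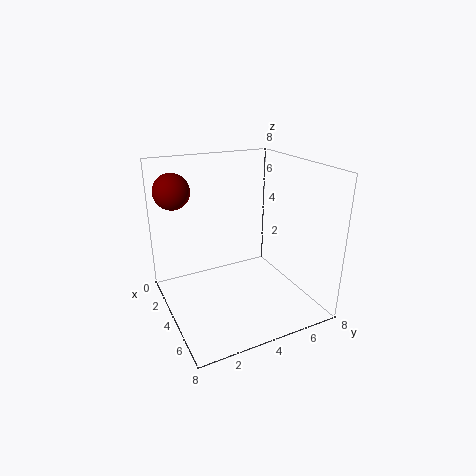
cx = 2, cy = 1, cz = 6.5, color = 'maroon'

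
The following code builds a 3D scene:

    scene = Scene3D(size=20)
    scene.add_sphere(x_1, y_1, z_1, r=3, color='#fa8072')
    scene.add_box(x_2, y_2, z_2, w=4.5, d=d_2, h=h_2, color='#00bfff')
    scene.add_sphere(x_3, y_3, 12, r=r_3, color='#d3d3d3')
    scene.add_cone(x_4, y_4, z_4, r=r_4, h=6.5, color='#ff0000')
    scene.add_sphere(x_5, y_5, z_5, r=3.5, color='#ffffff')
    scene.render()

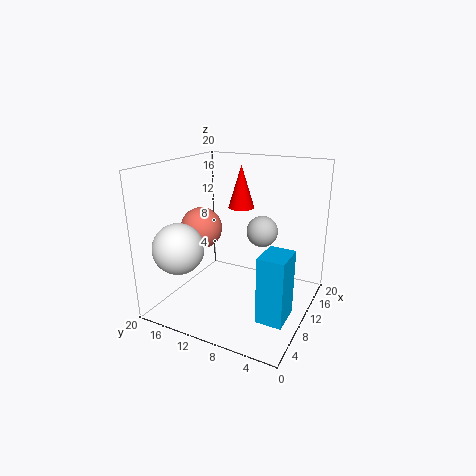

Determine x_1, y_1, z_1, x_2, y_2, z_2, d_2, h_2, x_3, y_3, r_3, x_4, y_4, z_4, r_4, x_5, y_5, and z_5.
x_1 = 10, y_1 = 16, z_1 = 10.5, x_2 = 5, y_2 = 1.5, z_2 = 1, d_2 = 3.5, h_2 = 9, x_3 = 9, y_3 = 6, r_3 = 2, x_4 = 16, y_4 = 12.5, z_4 = 12.5, r_4 = 2, x_5 = 5, y_5 = 16.5, z_5 = 9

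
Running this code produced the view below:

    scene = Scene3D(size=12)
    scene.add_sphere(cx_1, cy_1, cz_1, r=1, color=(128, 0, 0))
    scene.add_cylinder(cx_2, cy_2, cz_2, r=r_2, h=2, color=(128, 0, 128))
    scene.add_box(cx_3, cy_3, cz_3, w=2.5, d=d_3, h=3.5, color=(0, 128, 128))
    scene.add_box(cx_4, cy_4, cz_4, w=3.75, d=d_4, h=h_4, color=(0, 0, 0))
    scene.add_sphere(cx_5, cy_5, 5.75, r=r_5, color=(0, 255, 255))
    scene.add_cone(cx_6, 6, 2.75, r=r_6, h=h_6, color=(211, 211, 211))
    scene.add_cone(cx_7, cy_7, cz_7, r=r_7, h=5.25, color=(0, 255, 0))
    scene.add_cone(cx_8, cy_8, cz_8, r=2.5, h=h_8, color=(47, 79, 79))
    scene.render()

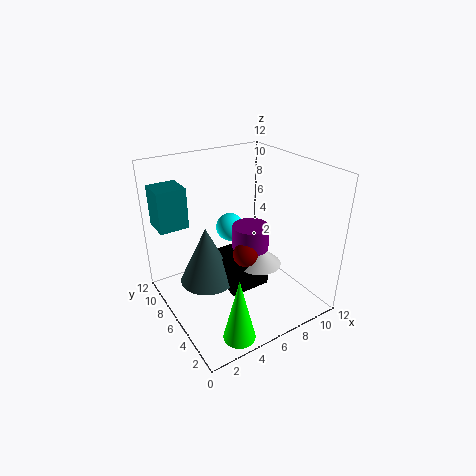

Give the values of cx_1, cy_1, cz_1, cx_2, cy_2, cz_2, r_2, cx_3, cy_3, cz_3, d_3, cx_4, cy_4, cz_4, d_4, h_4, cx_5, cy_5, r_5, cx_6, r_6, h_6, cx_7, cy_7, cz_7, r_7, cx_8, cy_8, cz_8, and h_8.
cx_1 = 5.75; cy_1 = 4.5; cz_1 = 5.25; cx_2 = 6.75; cy_2 = 5.25; cz_2 = 5.25; r_2 = 1.5; cx_3 = 0.5; cy_3 = 9; cz_3 = 6.5; d_3 = 2.5; cx_4 = 5.25; cy_4 = 5.5; cz_4 = 0.5; d_4 = 4; h_4 = 2.75; cx_5 = 6.75; cy_5 = 8.5; r_5 = 1.25; cx_6 = 8.25; r_6 = 2; h_6 = 1.75; cx_7 = 3.25; cy_7 = 1.5; cz_7 = 0.25; r_7 = 1.25; cx_8 = 4.25; cy_8 = 8.5; cz_8 = 1; h_8 = 5.25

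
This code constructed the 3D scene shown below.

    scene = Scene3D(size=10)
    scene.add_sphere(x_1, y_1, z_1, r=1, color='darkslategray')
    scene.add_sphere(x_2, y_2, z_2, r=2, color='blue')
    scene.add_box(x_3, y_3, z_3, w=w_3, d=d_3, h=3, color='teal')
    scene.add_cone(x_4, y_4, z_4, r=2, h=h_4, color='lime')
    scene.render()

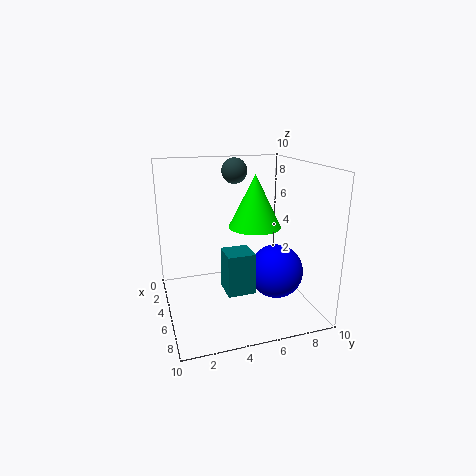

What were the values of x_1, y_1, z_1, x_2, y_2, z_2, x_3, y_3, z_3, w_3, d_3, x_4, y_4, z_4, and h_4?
x_1 = 1
y_1 = 6
z_1 = 9
x_2 = 5
y_2 = 8
z_2 = 2
x_3 = 4
y_3 = 4
z_3 = 1
w_3 = 2
d_3 = 2
x_4 = 3
y_4 = 7
z_4 = 5
h_4 = 4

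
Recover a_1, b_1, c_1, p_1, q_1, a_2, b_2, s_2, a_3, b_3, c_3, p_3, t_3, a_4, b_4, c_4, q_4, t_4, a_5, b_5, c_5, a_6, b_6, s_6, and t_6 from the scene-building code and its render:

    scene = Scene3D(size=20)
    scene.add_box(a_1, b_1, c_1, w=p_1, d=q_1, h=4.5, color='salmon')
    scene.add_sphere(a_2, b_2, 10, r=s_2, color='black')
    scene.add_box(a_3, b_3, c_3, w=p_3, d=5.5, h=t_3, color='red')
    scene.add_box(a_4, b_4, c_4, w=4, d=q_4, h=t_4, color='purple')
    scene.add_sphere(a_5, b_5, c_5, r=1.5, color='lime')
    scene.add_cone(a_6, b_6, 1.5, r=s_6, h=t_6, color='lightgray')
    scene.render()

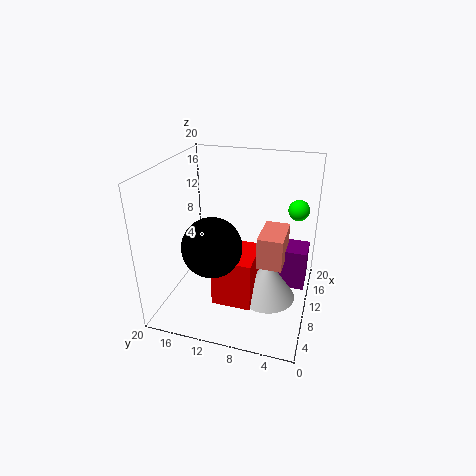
a_1 = 8.5, b_1 = 3.5, c_1 = 6.5, p_1 = 6, q_1 = 3.5, a_2 = 6.5, b_2 = 12.5, s_2 = 4, a_3 = 5.5, b_3 = 7, c_3 = 1.5, p_3 = 6.5, t_3 = 7, a_4 = 11.5, b_4 = 0.5, c_4 = 2, q_4 = 4, t_4 = 6, a_5 = 15, b_5 = 2.5, c_5 = 13, a_6 = 9.5, b_6 = 5.5, s_6 = 4, t_6 = 6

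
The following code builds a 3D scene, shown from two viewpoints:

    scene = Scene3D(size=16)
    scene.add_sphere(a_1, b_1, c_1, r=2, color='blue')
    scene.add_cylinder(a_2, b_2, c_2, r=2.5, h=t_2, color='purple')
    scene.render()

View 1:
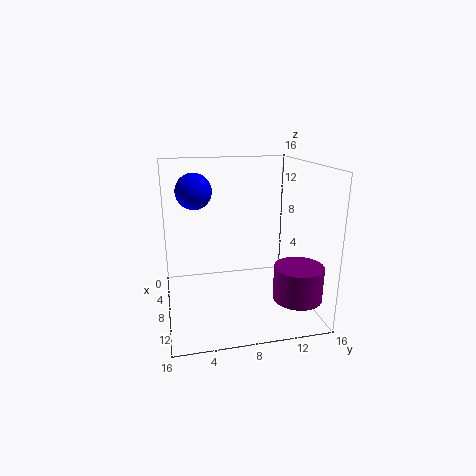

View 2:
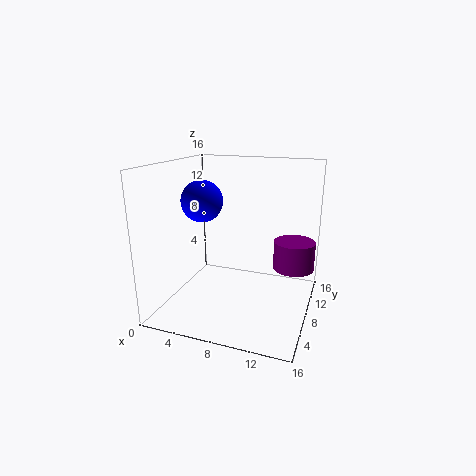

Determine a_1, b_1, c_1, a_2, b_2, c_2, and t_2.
a_1 = 6; b_1 = 3.5; c_1 = 13; a_2 = 13.5; b_2 = 13; c_2 = 3; t_2 = 3.5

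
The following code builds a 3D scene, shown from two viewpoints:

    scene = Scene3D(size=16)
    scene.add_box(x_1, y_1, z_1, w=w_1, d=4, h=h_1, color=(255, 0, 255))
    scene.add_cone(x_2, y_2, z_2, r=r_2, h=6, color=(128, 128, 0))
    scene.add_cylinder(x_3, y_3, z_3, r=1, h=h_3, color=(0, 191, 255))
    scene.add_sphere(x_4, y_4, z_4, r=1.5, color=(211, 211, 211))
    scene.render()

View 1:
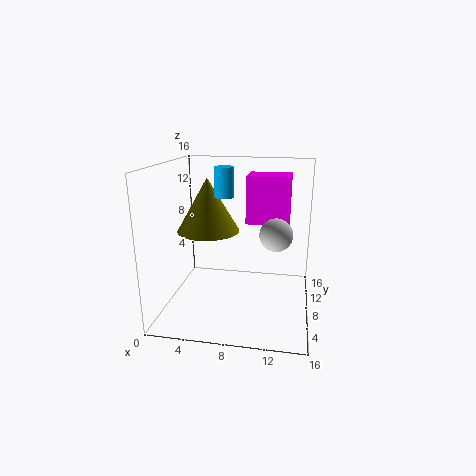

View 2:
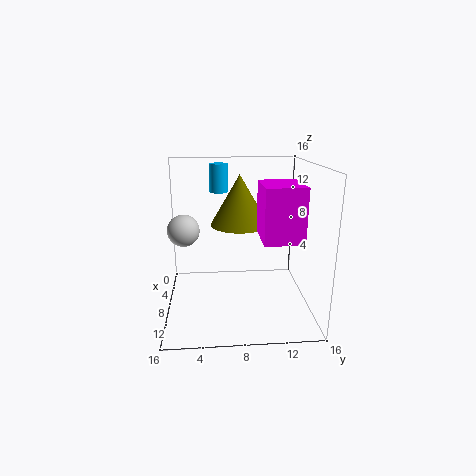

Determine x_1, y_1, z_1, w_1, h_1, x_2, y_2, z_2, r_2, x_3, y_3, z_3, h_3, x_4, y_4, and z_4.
x_1 = 8.5; y_1 = 10; z_1 = 9; w_1 = 5; h_1 = 5.5; x_2 = 4.5; y_2 = 8.5; z_2 = 8.5; r_2 = 3.5; x_3 = 7; y_3 = 6; z_3 = 13; h_3 = 3; x_4 = 12.5; y_4 = 2.5; z_4 = 10.5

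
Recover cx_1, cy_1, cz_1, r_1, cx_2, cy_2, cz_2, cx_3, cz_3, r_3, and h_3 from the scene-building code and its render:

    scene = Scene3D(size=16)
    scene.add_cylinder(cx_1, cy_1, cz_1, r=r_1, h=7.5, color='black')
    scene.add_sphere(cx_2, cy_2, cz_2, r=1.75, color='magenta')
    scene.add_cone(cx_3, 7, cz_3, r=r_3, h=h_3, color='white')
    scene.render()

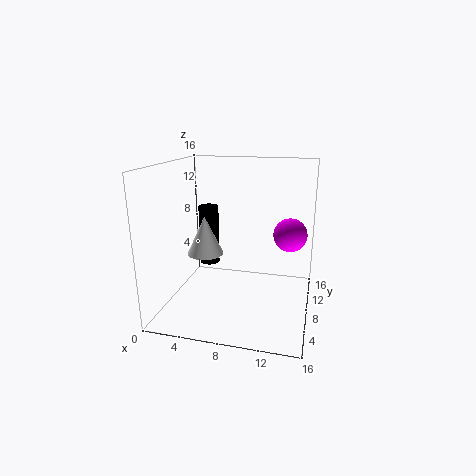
cx_1 = 3; cy_1 = 12.5; cz_1 = 2.75; r_1 = 1.25; cx_2 = 13.75; cy_2 = 7.5; cz_2 = 9; cx_3 = 4.5; cz_3 = 6.25; r_3 = 2; h_3 = 4.25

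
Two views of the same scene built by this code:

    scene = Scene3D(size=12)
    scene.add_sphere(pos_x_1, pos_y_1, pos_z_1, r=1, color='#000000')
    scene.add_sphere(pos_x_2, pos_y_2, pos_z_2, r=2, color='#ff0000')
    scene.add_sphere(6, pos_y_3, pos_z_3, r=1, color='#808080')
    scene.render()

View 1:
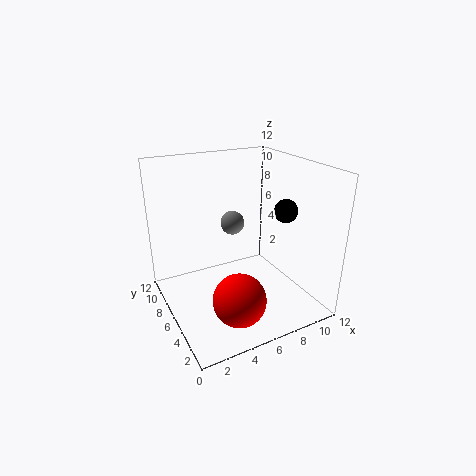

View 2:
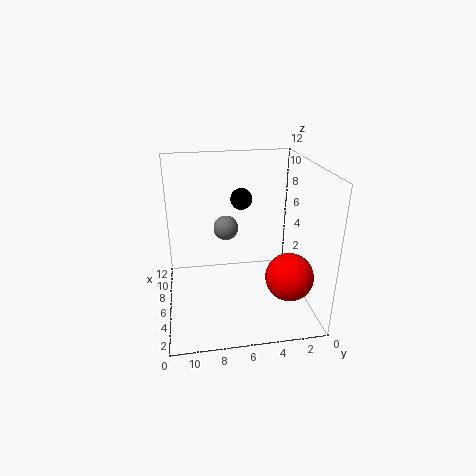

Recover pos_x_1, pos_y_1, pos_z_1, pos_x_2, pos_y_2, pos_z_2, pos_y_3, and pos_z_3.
pos_x_1 = 10, pos_y_1 = 5, pos_z_1 = 8, pos_x_2 = 4, pos_y_2 = 2, pos_z_2 = 3, pos_y_3 = 7, pos_z_3 = 7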